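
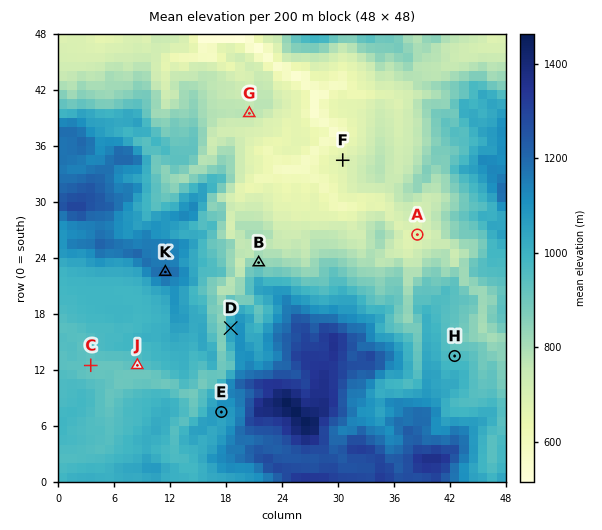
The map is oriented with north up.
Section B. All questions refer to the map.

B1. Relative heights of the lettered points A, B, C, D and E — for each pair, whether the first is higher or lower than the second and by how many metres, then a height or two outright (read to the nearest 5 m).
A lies lower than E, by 400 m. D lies higher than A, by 380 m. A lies lower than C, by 250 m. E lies higher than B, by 235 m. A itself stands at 670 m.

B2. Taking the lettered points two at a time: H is above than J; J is above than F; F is below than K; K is above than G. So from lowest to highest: F G J H K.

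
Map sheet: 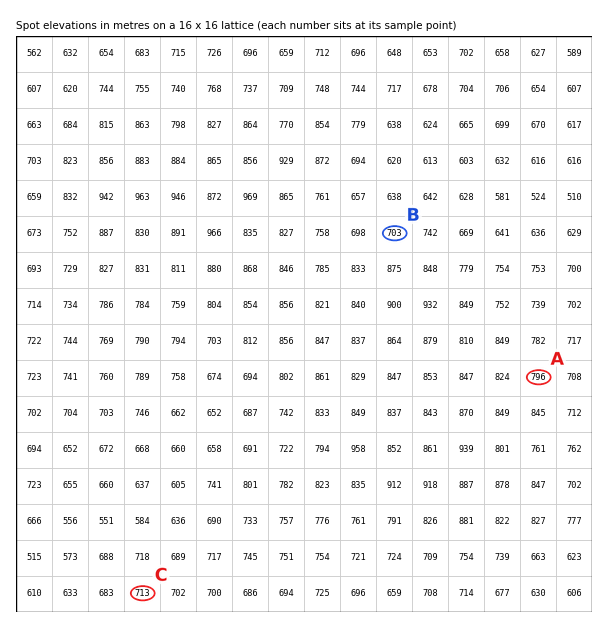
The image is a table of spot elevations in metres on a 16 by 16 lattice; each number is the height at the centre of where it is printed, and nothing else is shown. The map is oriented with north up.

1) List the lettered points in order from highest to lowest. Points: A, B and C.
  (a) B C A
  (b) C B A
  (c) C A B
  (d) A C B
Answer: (d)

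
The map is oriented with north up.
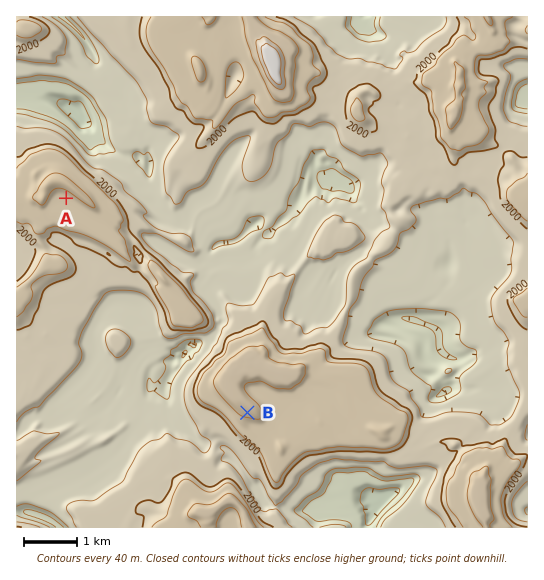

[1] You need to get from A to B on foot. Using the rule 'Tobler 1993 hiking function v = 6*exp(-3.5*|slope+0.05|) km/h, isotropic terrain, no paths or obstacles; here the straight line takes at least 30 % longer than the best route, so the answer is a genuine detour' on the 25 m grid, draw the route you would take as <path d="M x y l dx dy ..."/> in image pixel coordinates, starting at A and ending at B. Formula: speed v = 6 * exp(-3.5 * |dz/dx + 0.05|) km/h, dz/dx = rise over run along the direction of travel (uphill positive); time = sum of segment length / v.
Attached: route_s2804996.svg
<path d="M66 198l3 1 9 10 37 18 18 18 4 2 21 11 17 17 11 6 5 10 4 4 3 2 15 14 2 6 3 2 4 8 0 8 4 7 0 11 3 5-4 8 0 4 20 40 2 3"/>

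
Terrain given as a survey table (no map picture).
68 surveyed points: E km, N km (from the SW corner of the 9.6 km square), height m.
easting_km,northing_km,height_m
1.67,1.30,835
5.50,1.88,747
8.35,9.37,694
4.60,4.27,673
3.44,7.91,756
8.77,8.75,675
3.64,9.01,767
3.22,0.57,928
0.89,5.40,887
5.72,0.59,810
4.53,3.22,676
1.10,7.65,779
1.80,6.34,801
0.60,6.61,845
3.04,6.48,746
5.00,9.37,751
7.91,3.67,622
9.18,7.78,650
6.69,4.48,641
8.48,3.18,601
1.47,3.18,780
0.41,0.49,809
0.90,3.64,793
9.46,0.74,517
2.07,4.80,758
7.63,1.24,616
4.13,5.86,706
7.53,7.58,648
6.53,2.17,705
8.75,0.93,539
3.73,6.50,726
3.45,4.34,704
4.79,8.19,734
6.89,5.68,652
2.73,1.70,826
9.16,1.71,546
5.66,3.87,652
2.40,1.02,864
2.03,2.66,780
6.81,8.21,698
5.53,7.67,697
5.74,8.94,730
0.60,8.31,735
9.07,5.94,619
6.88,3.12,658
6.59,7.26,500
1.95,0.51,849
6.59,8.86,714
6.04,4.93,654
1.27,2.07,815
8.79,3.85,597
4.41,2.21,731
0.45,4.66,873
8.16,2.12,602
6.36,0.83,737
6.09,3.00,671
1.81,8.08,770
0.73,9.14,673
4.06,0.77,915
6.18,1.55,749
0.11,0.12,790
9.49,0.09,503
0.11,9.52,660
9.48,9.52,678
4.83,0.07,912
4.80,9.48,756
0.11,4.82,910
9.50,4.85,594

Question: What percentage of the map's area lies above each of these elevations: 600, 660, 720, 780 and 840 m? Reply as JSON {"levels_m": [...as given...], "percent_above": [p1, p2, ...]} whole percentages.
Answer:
{"levels_m": [600, 660, 720, 780, 840], "percent_above": [91, 71, 48, 24, 8]}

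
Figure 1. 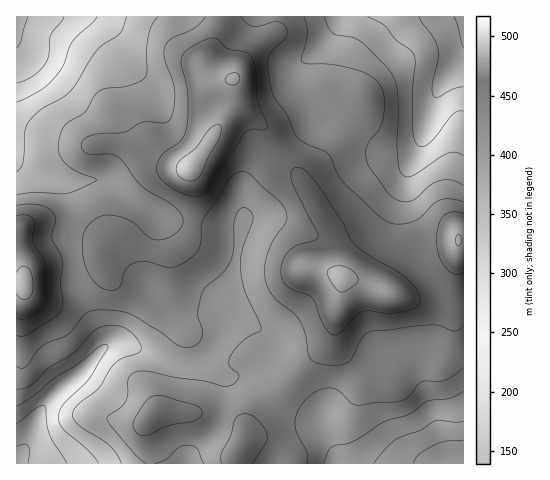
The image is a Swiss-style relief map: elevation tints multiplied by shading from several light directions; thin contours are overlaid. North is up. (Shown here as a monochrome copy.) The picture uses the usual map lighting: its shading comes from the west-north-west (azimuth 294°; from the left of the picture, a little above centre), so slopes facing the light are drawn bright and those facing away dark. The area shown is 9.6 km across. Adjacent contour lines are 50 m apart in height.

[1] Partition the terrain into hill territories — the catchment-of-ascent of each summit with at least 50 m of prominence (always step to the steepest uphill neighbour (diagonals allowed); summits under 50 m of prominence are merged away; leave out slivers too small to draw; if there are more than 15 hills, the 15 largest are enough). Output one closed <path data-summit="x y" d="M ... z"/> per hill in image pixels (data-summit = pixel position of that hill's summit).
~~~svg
<path data-summit="189 168" d="M463 16l-446 0-1 146 17 10 27 7 7 10 3 29-4 12 0 9 6 17 2 30 30 55 0 7 11-5 11 1 38 16 17 5 11 0 11-5 14-14 14-30-1-31 9-37 1-24 4-8-2-31 11-23 5-5 27-13 29-22 2-2-2-13 11 13 24 9 27 18 8 2 20 0 10-3 9-10 12-39 6-12 23-28z"/><path data-summit="342 277" d="M315 108l1 12-2 2-29 22-27 13-7 9-6 12-3 7 2 31-4 8-1 24-9 37 1 31-14 30-14 14-6 3 10 3 16 12 7 0 14-6 8 0 36 34 17 8 18 6 19 44 111 0-9-12-20-71 3-18 18-43 3-15-8-15-36-46-5-12 0-18 7-36 16-40-8 8-10 3-25-1-30-19-24-9z"/><path data-summit="238 453" d="M120 343l-5 0-12 5-28 31-15 10-12 13-11 16-11 28-10 14 1 4 325-1-18-43-36-14-31-32-13-2-14 6-7 0-21-14-21 1-10-3z"/><path data-summit="459 241" d="M463 58l-20 24-8 15-14 47-14 29-8 41 0 18 3 9 38 49 8 15-3 15-18 43-3 18 20 71 4 7 6 5 10-1z"/><path data-summit="24 284" d="M17 163l0 296 9-13 11-28 11-16 12-13 15-10 30-33-31-60-2-30-6-17 0-9 4-12-3-29-7-10-27-7z"/>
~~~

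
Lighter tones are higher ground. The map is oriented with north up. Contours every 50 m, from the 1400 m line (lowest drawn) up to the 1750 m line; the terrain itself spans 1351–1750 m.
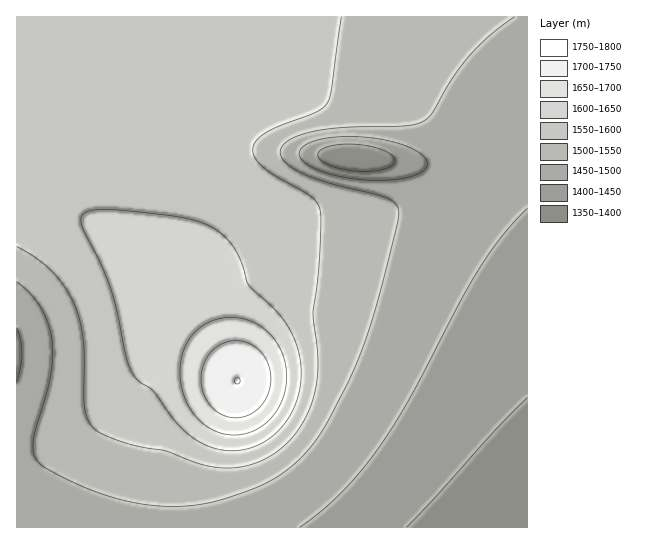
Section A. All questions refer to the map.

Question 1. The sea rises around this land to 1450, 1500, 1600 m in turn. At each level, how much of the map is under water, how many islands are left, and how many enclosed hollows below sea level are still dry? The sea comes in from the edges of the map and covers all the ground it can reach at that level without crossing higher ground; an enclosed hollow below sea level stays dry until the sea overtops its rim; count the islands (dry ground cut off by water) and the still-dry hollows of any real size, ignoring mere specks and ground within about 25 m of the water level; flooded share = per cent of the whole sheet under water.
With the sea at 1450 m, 13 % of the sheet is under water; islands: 0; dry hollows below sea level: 1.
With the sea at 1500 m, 37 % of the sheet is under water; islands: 0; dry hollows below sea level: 0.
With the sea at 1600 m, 87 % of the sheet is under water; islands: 1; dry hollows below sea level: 0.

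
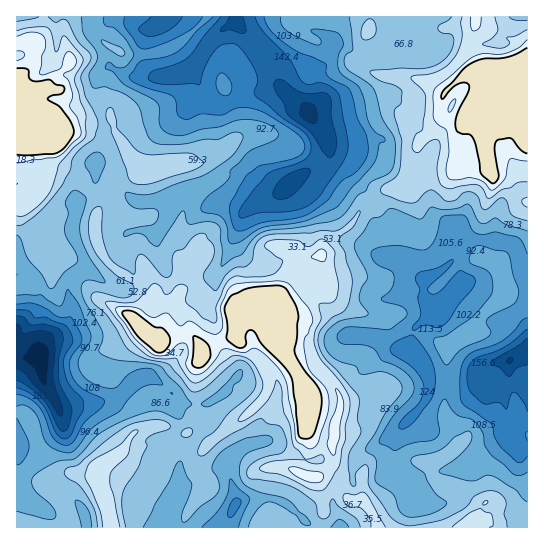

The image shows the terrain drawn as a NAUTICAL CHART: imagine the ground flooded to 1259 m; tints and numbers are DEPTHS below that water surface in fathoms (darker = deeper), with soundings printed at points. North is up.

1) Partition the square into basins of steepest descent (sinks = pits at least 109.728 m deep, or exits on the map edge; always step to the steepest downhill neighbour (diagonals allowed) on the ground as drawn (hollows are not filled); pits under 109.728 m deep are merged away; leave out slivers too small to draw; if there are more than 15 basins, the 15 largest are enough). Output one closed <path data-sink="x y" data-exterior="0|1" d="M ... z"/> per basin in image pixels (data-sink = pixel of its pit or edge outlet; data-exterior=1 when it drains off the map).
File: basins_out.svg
<path data-sink="309 113" data-exterior="0" d="M369 16l-304 0-2 17 8 28-25 26-12 5-12 0-6 3 0 39 7 6 11 4 21-3 4-4 0-6 6-4 13-6 21 2 12-4 4 12 17 30-11 3-6 6-6 23-13 22 0 26 9 18 16 14 26 12 5 5-1 6 8 3 9 7-1 10 9-10 5-15 8-4 12 2 6 8-2 8 5 3 23 1 6-4 15-2 7 0 6 4 14-14 15-24 9-9 14-4 6-13 21-14 17-22 12-4 10-12 22-4 10-9 3-4-3-29 23-23 0-17 5-14 21-16 11-2-13-23 11-23-1-4-48 6-31 10-9 0-18-9z"/><path data-sink="39 362" data-exterior="0" d="M111 119l-12 4-21-2-13 6-6 4 0 6-4 4-21 3-18-9 1 393 94 0-2-18-13-31 0-8 3-4 19-12 6-6 5-11 12-9 13-4 11 0 12 8 12-1 12 5 5 6 4 0 37-28 14-14 7-12 0-11-5-11 17-17-4-9 1-19-2-4 10-6 9 0 13-4 17-18-5-5 4-16-2-14-16 5-13 14-11 19-14 14-6-4-7 0-15 2-6 4-23-1-5-3 2-8-2-4-7-5-9-1-8 4-5 15-10 13 2-13-9-7-8-3 1-6-5-5-17-6-15-10-10-10-9-18 0-26 13-22 4-20 8-9 11-3-17-30z"/><path data-sink="510 361" data-exterior="0" d="M519 107l-4 5-24 1-14 4 4 9 0 9 4 10 2 15-5-1-16 4-11 6-34-1-4 10-10 9-20 2-12 14-12 4-10 15-7 7-17 11-6 9 0 20-4 13 5 8-1 3-16 15-13 4-9 0-10 6 2 4-1 19 16 24 5 3 10-7 7 2 14 14 12 20 0 14-4 10-1 17-3 5 0 24 11 9 15 0 5 2 0 21 8 11 8 18 94 0 2-5 8-3 8 5 8 0 11-4 11 7 7-1 0-400-8-12z"/><path data-sink="234 506" data-exterior="0" d="M281 349l-18 18 5 11 0 11-7 12-14 14-37 28-4 0-5-6-12-5-12 1-12-8-11 0-19 7-17 23-19 12-3 4 0 8 9 19 8 30 266-1-8-17-8-10-12 1-8-6-16-7-9-11-17-3 8-25 0-10-2-5 2-39-2-10z"/>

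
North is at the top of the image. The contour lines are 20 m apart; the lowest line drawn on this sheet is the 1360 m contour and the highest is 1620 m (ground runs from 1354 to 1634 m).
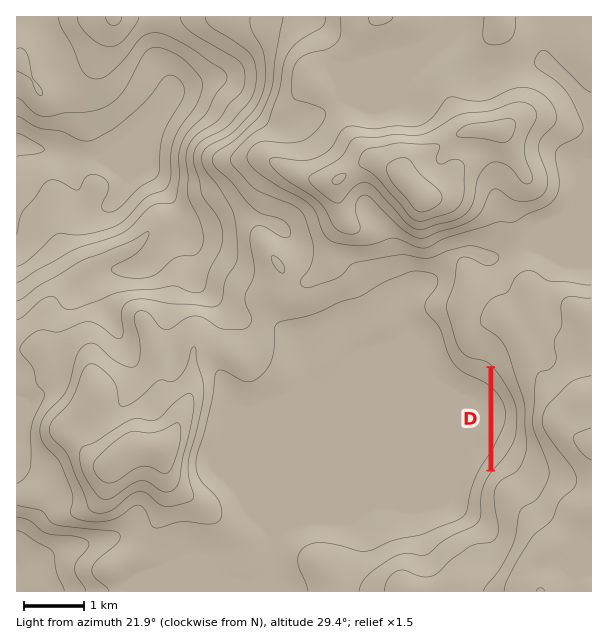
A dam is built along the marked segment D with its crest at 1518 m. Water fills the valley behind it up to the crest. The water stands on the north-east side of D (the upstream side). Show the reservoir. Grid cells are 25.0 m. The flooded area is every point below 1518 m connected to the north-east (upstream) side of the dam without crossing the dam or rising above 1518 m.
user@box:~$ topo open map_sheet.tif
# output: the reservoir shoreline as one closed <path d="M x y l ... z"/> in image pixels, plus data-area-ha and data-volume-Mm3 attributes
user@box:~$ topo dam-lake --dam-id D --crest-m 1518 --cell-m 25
<path d="M494 372l-1 0 0 95 1 1 4-4 0-2 6-6 0-1 6-8 0-1 4-8 0-4 2-2 0-25-2-2 0-3-2-1 0-2-1-1-5-11-2-3 0-1-4-3 0-2-6-6z" data-area-ha="42" data-volume-Mm3="5.52"/>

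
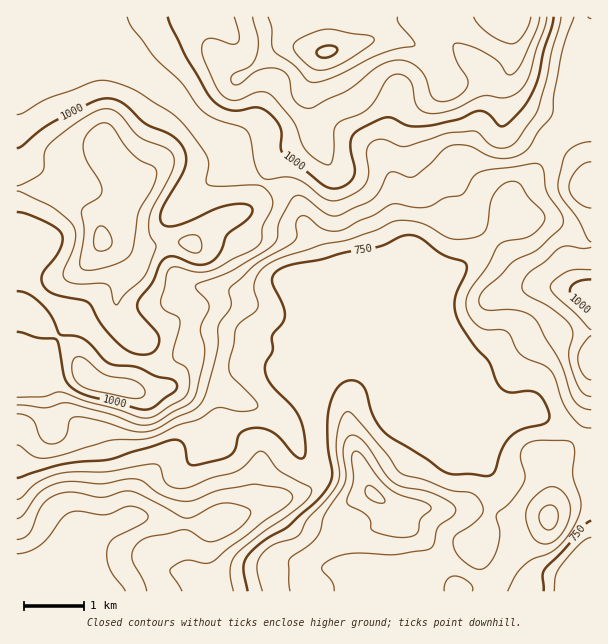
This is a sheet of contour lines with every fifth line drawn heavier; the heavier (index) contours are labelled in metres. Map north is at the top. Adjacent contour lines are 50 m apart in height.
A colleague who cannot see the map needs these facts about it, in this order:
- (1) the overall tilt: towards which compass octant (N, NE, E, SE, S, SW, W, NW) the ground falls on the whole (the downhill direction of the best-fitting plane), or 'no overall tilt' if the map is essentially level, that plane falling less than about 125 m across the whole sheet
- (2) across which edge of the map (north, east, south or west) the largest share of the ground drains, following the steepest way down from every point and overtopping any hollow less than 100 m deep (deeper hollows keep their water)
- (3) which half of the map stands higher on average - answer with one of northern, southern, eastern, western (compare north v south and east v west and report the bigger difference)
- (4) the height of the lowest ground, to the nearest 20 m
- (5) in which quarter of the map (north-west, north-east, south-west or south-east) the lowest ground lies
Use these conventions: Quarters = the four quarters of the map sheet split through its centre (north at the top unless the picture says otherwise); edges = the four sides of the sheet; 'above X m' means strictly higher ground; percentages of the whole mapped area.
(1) The general tilt is down to the south (the land rises towards the north).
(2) Drainage is mainly to the south: more ground falls towards that edge than towards any other.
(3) Taken as a whole, the northern half is higher than the southern.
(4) The lowest point is down at roughly 520 m.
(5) The lowest ground is in the south-west quarter.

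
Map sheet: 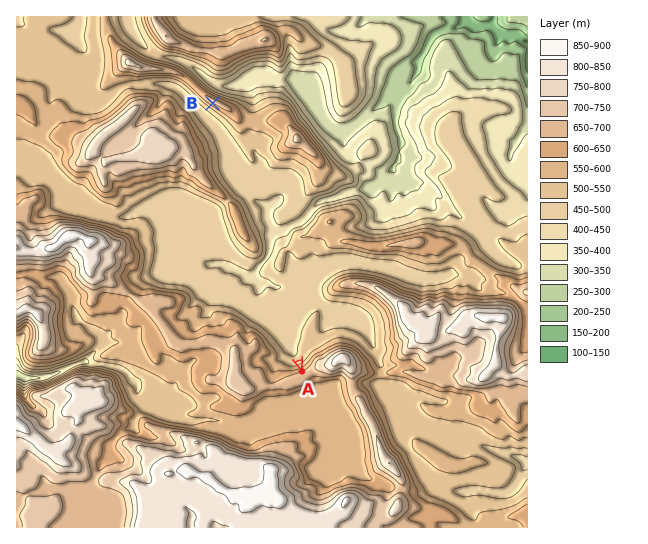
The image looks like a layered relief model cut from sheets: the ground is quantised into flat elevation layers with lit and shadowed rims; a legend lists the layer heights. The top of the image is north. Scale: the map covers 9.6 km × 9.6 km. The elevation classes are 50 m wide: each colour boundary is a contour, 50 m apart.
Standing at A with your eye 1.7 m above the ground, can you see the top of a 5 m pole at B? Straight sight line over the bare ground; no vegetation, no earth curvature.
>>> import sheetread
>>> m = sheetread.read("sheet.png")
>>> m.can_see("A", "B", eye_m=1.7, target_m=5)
True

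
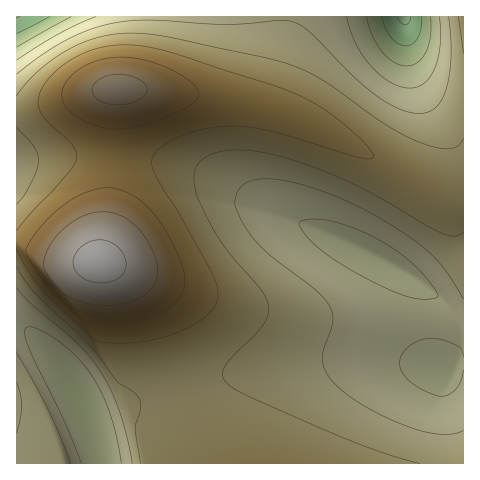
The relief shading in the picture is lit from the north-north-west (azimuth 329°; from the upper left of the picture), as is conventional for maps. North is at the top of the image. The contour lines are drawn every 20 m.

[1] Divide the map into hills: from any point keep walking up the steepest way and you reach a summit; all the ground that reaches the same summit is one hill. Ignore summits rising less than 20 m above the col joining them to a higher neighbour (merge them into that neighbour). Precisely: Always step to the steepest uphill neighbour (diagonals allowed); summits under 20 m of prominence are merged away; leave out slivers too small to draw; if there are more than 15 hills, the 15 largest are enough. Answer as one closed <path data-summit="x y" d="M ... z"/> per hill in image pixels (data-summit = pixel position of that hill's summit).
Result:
<path data-summit="99 263" d="M106 156l-51 0-39 6 0 160 13 8 39 49 23 46 11 39 362-1 0-99-8 0-10 8-12-9-6-22-2-54-5-4-52-31-100-41-26-19-30-16-49-14z"/><path data-summit="118 89" d="M404 16l-387 0-1 145 39-5 51 0 42 4 41 8 42 17 47 31 37 12 54 24 34 18 23 17 2 54 3 17 9 12 8 2 8-8 8-1 0-274-23-4-10-6-13-12-9-19z"/><path data-summit="62 463" d="M19 323l-3 0 0 140 85 1-1-10-9-29-15-34-24-34-23-27z"/>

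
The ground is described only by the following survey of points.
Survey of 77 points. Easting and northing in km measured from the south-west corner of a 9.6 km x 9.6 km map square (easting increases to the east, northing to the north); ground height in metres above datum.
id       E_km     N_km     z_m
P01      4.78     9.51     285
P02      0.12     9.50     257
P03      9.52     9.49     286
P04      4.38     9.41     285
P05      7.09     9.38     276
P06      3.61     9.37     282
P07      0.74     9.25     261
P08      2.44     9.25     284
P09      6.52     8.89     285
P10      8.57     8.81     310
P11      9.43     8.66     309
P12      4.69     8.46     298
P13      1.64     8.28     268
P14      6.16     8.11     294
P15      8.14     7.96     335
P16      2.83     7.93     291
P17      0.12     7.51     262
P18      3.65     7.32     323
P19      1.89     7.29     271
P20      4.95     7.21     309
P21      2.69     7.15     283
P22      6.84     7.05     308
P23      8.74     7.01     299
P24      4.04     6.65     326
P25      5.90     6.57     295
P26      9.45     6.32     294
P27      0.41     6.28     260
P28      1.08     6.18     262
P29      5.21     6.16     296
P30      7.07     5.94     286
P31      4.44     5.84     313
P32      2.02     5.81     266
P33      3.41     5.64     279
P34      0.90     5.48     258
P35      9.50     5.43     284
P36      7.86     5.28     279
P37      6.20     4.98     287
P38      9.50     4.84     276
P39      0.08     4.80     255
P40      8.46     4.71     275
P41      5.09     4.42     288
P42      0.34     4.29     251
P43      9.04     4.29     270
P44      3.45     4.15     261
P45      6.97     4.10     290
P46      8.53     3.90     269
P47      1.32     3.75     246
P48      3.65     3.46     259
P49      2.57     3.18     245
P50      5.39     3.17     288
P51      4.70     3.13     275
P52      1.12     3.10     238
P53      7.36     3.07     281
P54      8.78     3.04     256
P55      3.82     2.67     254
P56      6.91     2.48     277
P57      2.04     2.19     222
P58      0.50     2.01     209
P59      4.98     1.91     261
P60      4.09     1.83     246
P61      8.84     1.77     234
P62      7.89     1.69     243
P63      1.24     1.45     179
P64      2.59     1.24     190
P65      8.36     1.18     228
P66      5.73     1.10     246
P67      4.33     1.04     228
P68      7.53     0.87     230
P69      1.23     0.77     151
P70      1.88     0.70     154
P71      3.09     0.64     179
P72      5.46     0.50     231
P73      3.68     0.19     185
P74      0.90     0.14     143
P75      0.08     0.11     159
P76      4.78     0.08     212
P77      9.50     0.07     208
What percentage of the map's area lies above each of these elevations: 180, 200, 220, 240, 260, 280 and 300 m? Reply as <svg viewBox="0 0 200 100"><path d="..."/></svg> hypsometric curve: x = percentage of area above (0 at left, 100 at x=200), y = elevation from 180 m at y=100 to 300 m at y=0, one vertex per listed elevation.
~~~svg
<svg viewBox="0 0 200 100"><path d="M191 100l-4-17-9-16-19-17-32-17-47-16-54-17"/></svg>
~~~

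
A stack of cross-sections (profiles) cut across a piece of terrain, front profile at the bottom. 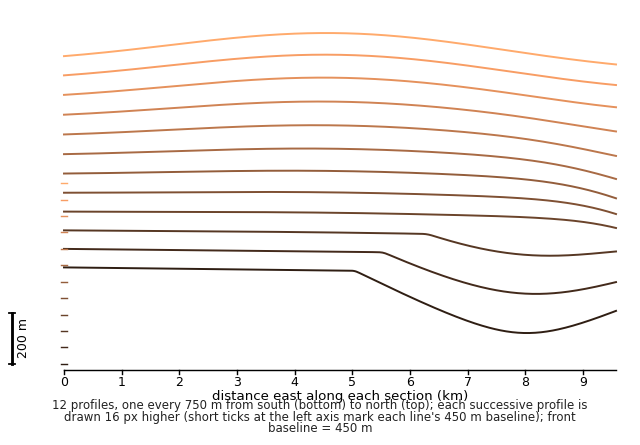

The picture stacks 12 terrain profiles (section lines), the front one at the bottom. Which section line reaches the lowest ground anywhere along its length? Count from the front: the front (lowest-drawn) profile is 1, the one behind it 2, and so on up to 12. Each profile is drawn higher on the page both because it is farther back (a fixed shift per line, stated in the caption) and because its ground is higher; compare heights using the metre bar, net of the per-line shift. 1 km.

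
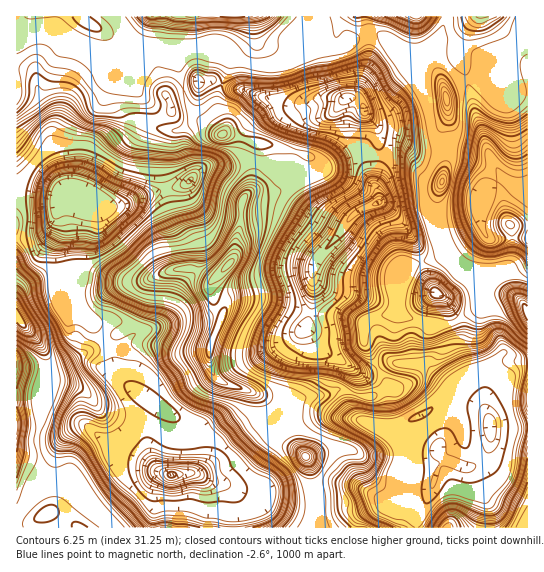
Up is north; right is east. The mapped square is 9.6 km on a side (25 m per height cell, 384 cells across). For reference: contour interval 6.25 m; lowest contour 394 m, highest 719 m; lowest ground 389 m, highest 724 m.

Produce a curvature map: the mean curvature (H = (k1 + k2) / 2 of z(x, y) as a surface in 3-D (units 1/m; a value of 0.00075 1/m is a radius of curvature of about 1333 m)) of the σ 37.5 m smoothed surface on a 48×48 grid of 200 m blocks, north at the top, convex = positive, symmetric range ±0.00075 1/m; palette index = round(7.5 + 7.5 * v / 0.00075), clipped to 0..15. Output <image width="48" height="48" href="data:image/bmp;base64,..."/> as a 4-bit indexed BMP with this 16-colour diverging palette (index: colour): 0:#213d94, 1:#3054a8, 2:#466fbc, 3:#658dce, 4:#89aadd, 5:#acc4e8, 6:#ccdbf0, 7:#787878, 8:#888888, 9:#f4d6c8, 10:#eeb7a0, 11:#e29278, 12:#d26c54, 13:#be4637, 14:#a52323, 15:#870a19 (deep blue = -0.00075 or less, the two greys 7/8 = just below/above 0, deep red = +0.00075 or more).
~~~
<image width="48" height="48" href="data:image/bmp;base64,Qk32BAAAAAAAAHYAAAAoAAAAMAAAADAAAAABAAQAAAAAAIAEAAATCwAAEwsAABAAAAAAAAAAlD0hAKhUMAC8b0YAzo1lAN2qiQDoxKwA8NvMAHh4eACIiIgAyNb0AKC37gB4kuIAVGzSADdGvgAjI6UAGQqHAImXeYd6yQZmY0IjNHuYiYaVMUMM+5l2uXeqh3espSVmZnd2YxmoiWhxRnc1/XQiq5d4d3nYZHmZmYiIdie4iX1UeIhkVDVUnLh3eIyjR4qKuHd3dxbImYUVeHhmdnd0W8iHiK0yeFUEU3d3dAamd3RnV3h2mIh1GMmIiegWiDMTFImGU1iLaJWpNniHhmeHJrmYrcJHiFe6mHdiWcb/hpr+dYiHd4d3RaumjIRniIqqmYY2zZf9d538Zoh1iYhoVbylNURniIiIh2JtyXZUet1yR4iGeIhIYmy6JTWHd4iHdka8mHd4h1AEZniIiIhIYWycM1qneId2QQi5d3eIZBACNEV4iIdYVayMhHynd3diSJl1Z3iIeHSevHNXiId4SLuKpZuVd3c4/ZeM6Xiauq7tm+pVeIiHR6yIyapGd3Qrt8/riKvLmuhnmr2VZ4d3VWqZyHNXd2JqaNZGirqaulEYqHiXRWd3U1mKtzR3dkb5a9RZZ0ERIhB6YkVqhURog0e8hJl3h3fonPRaQjZ3Zjv5NmZXqYhUEJ7qBXd4d4epevdKgld4hy3ojIi3RpyAOP/KCGaJdjJJV9w4szdFZivGeIert3tQavySJ3dmVDEoSJ51uCZ2hm/ZiZq7qpu6T/ZQZ3ZSJqmoKZu3jnSYmGq5iZeJaKiDb6YTd2h43bl0W6fHfrSVeGFHiagQBqh0/30Vd2a/uYdmjZeWfnWSRoRqqJoAW5h1t9tGd2W+mdyoaMtyjBdyWaWbt5tE24h2RnBpmHV82Hvux67kaQhjSbZryZqbqImpnWR5zctjbZVWdGz9XBWENZlIy7mJiL2//zh2WHOpKeuHZBnLe4GIQ0l0vZKZi7AAc2pFNGEbo4uZqVXpiNRJlDWnaCDZnVA2howyZ2Yzq1WLyYW6eMs3mDOdlgjYuxRs244zd3djB7VERoerV41zeFImdx+oyAZbpp0kd3dlEpmHMajNV3ujFXZAA1+IxhdoZp0yd3UzNHZmY7qPt4nMlFmWJ257xRZ4d4xgNDJqu5h0BH14l3iL76dwVa1t9xV3d3rDIke8l2VnMxeHd3d3jvOJk714zEZ2d3esyquVVVZ2IAKod3d5r9KJccmXjnZGmIZ4mpdZy7q6i7qHmZvv/TV4c6aojIIpuYZWdlR5iIionO6Jvf6lQliYdUi4e7BJiHdFdmZXmZmpl5yHuSACWImXdTqoiqF4l3lkZr2qdmdWmGeL4gZ3U3gDlEqmyWWruZmWZ6qXeJlImJnbVGd4plkmhCyF9lepmqeYd3iImZRKh6lTADVlVRMoWIxm9XmIiZV4d4mIiIVrQ2kAVVIDZnZFfblqtXiIiIZ4d4h3iIiLNEq77//VVCQzjJd5d3iIiHZ5iId4iHiJiamZmYnO78ckuoiHdoiIiId4iHd4iHiIiIiId4iImc6nuYiIdoiIiIiId3d4iIiZmZiYeId4h4mZmZqYiImYh4h3d3mXiaurrO7Kiah4h4mJvsjLh3eJiHd3eal4q1p2ZodomKqIiIit2DA/uHaJqA=="/>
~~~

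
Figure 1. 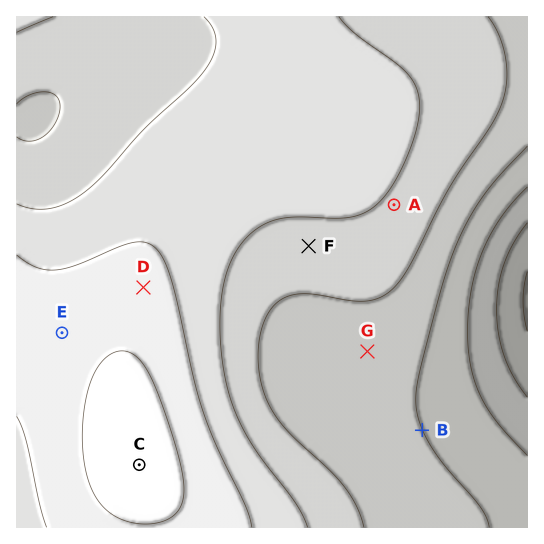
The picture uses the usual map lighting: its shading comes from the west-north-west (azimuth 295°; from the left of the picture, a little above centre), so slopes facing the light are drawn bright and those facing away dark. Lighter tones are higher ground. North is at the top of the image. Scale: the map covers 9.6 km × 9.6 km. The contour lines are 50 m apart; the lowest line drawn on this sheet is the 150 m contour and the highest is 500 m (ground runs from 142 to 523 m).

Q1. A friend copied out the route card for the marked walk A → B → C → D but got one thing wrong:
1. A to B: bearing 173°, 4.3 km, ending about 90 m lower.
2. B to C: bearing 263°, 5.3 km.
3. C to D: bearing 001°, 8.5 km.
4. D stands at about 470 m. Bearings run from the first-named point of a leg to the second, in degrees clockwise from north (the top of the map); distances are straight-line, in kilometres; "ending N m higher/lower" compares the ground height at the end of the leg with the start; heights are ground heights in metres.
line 3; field distance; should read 3.3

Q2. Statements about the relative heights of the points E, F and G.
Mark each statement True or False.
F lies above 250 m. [True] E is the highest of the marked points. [True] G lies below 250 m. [False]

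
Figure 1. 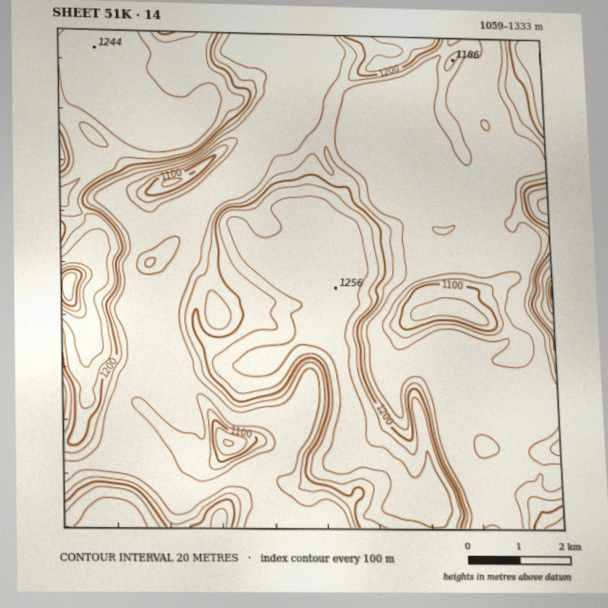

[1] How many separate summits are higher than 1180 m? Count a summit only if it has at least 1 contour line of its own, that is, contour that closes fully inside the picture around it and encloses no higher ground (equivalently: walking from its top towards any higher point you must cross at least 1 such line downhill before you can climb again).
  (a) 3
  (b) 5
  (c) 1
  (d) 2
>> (d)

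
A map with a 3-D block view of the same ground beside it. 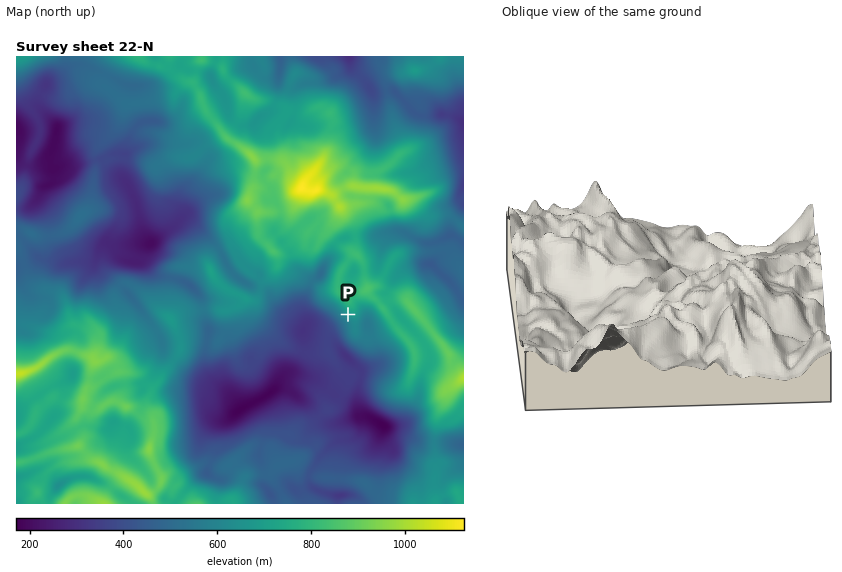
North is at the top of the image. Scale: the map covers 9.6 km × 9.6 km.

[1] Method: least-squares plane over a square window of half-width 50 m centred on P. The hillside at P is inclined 36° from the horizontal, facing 222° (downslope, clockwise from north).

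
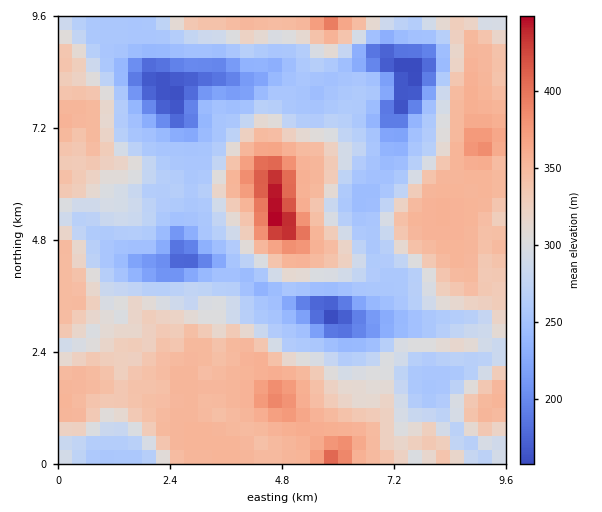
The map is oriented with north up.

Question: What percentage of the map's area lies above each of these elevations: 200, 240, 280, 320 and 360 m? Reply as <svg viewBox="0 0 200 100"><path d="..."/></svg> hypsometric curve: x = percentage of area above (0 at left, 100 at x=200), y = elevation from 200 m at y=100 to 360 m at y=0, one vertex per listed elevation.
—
<svg viewBox="0 0 200 100"><path d="M189 100l-12-25-60-25-33-25-72-25"/></svg>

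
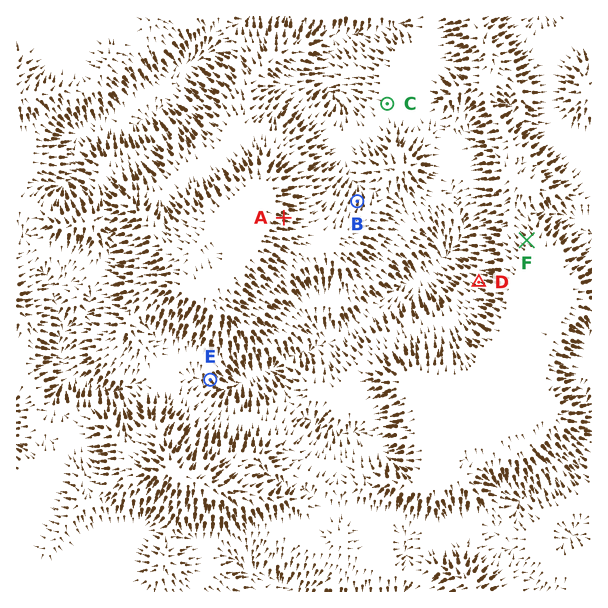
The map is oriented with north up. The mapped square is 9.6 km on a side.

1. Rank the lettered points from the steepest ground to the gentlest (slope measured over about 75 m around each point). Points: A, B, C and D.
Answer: A B D C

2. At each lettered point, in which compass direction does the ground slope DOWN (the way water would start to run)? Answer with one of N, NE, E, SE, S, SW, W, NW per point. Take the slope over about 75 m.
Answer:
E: SE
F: NW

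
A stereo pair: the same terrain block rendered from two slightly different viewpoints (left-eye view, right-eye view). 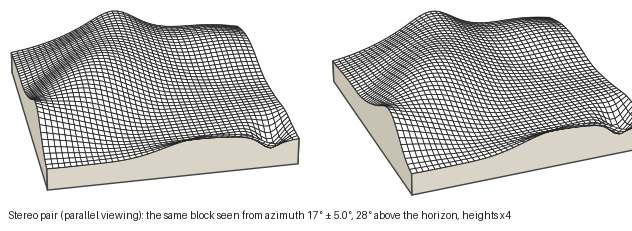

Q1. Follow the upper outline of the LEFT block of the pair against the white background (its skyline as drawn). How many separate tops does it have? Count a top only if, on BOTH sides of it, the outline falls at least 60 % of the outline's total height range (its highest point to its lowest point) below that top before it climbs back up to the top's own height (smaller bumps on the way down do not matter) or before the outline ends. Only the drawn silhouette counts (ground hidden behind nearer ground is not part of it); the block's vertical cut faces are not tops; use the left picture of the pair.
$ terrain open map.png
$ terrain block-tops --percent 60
0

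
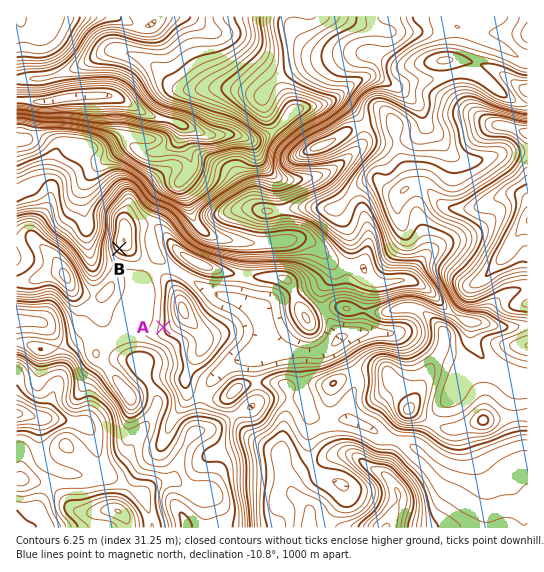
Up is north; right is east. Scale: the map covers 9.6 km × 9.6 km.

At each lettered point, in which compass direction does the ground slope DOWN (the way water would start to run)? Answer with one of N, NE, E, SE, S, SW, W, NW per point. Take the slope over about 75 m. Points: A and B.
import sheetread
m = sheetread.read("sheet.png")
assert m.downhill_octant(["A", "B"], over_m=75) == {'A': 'W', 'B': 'SW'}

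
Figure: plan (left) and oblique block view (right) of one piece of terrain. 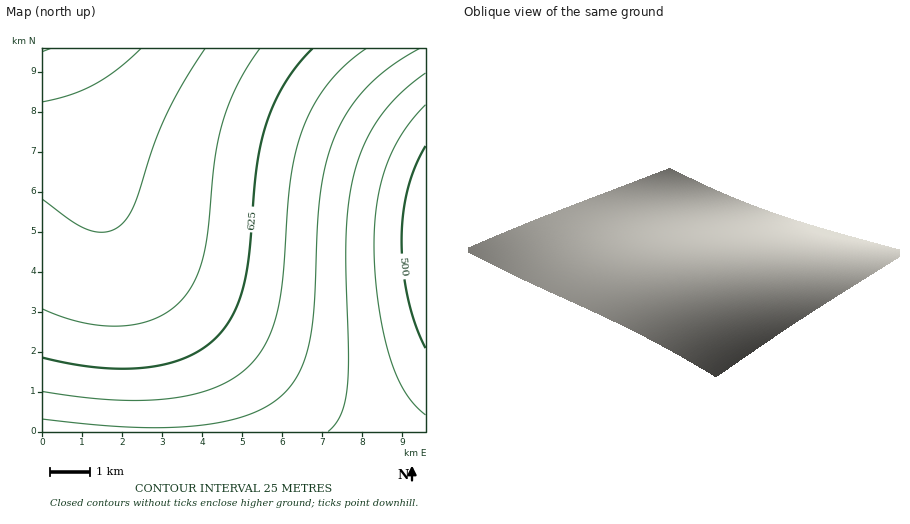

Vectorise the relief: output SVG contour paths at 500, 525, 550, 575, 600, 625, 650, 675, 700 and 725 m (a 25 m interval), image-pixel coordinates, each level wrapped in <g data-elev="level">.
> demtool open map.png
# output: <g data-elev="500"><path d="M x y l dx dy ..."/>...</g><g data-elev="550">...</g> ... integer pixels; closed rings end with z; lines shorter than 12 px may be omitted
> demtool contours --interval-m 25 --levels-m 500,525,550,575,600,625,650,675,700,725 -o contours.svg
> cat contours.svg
<g data-elev="500"><path d="M426 348l-10-23-8-27-5-28-1-30 1-26 5-24 7-24 11-20"/></g><g data-elev="525"><path d="M426 415l-12-11-9-12-9-16-6-20-7-24-5-30-4-56 3-44 9-36 16-32 11-16 13-13"/></g><g data-elev="550"><path d="M328 432l8-8 5-10 4-12 2-16 1-32-2-118 3-36 6-30 11-28 14-26 20-22 26-21"/></g><g data-elev="575"><path d="M42 419l88 8 36 1 32-2 28-5 23-7 19-9 16-11 9-12 7-12 6-14 4-16 4-36 6-106 5-32 9-26 14-28 18-24 24-21 29-18"/></g><g data-elev="600"><path d="M42 391l40 6 32 3 30 0 28-2 26-5 20-7 18-10 15-12 9-12 8-12 10-32 5-34 7-94 5-26 7-24 11-24 14-21 18-19 21-18"/></g><g data-elev="625"><path d="M42 358l30 6 28 4 26 1 24-2 22-5 18-7 17-9 13-13 8-11 7-12 10-30 5-30 7-82 4-24 5-20 9-22 10-20 13-18 14-16"/></g><g data-elev="650"><path d="M42 309l22 8 20 6 20 3 20 0 18-3 16-6 14-9 12-10 12-20 8-26 4-26 7-68 8-38 15-36 22-36"/></g><g data-elev="675"><path d="M42 199l30 23 18 8 8 2 8 0 8-3 8-5 6-8 7-12 18-58 14-32 16-32 22-34"/></g><g data-elev="700"><path d="M42 102l28-7 24-11 24-15 23-21"/></g>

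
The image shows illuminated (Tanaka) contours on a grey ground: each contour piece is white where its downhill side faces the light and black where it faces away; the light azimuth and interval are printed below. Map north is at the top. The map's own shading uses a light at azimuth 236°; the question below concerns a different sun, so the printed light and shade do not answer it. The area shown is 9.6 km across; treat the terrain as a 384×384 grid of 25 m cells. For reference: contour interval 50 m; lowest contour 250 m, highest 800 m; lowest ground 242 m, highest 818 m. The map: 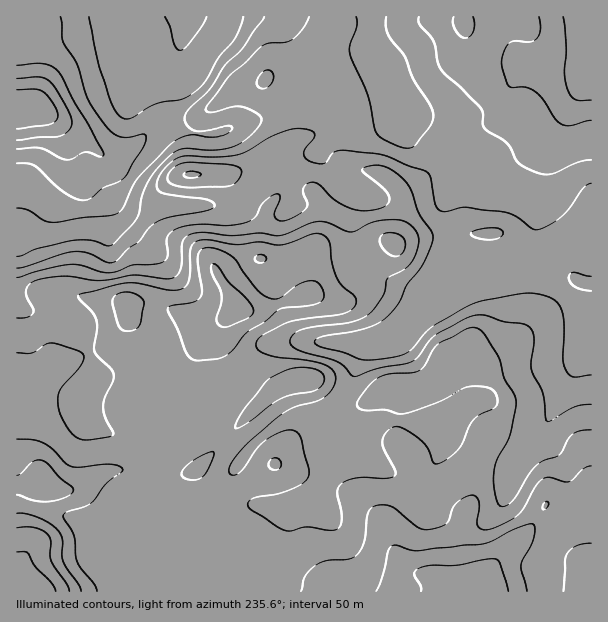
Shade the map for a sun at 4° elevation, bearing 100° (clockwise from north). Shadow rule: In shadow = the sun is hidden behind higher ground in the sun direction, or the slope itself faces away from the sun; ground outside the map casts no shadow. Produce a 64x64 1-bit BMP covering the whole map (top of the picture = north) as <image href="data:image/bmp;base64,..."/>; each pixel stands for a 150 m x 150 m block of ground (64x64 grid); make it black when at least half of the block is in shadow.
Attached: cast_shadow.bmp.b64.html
<image width="64" height="64" href="data:image/bmp;base64,Qk0+AgAAAAAAAD4AAAAoAAAAQAAAAEAAAAABAAEAAAAAAAACAAATCwAAEwsAAAIAAAAAAAAA////AAAAAAAAAAAAAOAAHgAAAAAB4AAeAAAAA8fgABwAAAABn+AAGAAAAAB/wBgcAAAAAH+APgAAAAAAf4D/AAAAAAB/AD+AAAAAAH8Dj8AAAAAAfgePwAAAAAA8B4/gwAAAAAAAD+LAAAAAAAAH5sAA4PAAAAfuwAHw8AAAA/4AAfj4AAAA/gAAfDgAAAD+AAAeAAAAAHwAAAcAAAAAPAAAA4AAAAAcAHADwAgAAAwAcAPgDgAAAABwAfAPAAAAABAA/g+AAAAAAAB/D/4AAAAAYAwH/gAAAADgAB/+AAAAwOAAP//AAAHg8AAf/8AAA/HwAAP/4ABv8OAAAP/gAP/wHwAAH/AAz/B/AAAD8ADP8f4CAAAAAP///AAAAAAA///8AAAAADj///wAAAAAMP//+EABgAAg///45wOAACD///n/j4AAMP//+/+PgAB4/////8+AAHz////hg8AAfgD+ADADwAB+AP8AOAPAAD4A/8AYA4AABgD/4AAIAAAAE//gADgAAAAT/+/AcAAAAAA///AAAAAAAAH/+AAAAAAADf/8AAGABgAO8/wAA4ACAA/4AAAAAAAAH/wAAAAAAAAf/wAAAAAAAB//wAA2AADAP//gAH4AAAA//+AA/wAAAD//8AD/AAAAH//wAf+AAAAf//AB/4AAAA//8wH/gAAAA///gf+AAA=="/>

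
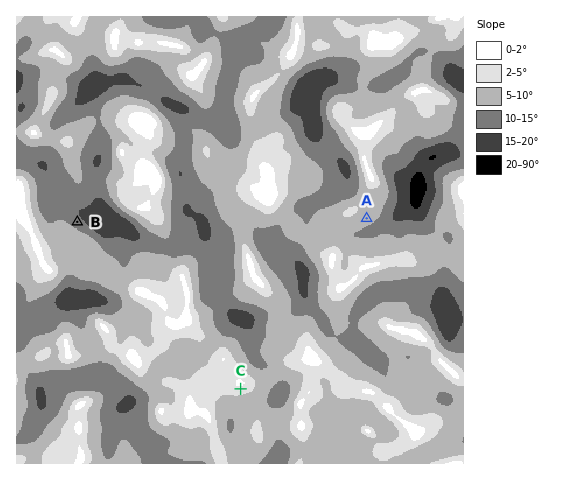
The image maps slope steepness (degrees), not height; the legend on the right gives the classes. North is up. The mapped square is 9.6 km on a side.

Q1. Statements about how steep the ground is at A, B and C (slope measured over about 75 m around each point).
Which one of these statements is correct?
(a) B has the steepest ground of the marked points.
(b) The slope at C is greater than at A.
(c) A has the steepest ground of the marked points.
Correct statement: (a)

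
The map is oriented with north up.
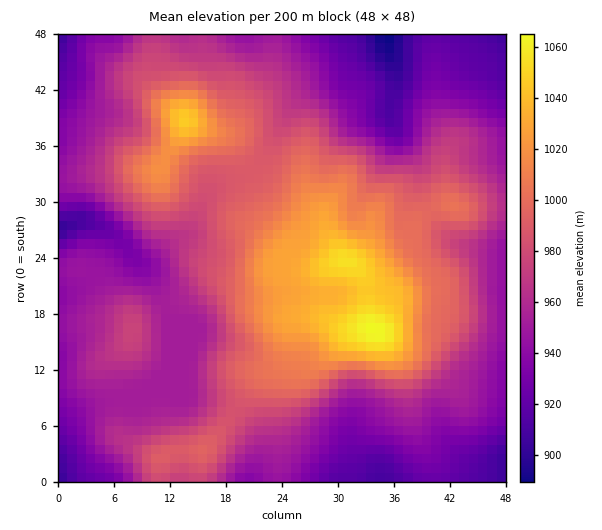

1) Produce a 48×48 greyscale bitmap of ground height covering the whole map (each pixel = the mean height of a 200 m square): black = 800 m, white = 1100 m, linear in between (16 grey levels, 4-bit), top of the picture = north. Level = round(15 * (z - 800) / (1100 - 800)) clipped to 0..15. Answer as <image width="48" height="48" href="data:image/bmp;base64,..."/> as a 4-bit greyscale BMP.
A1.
<image width="48" height="48" href="data:image/bmp;base64,Qk32BAAAAAAAAHYAAAAoAAAAMAAAADAAAAABAAQAAAAAAIAEAAATCwAAEwsAABAAAAAAAAAAAAAAABEREQAiIiIAMzMzAERERABVVVUAZmZmAHd3dwCIiIgAmZmZAKqqqgC7u7sAzMzMAN3d3QDu7u4A////AFZmZneJmZmZmHd3d3d2ZmZmVmZmZmZmZVZmd3iJmZmZmId3d3d3ZmZmZmZmZmZmZWZnd4iZqpmqmYh3iId3dmZmZmZ3dmZmZWZneIiZmaqqqZiIiIh3dmZmZmd3dmZmZWZ3iIiJmZmaqZiIiIh3d2Zmd3d3d3dmZmZ3iIiIiJmZmZmIiIiHd3d3d3d3d3d3Zmd3iIiIiIiJmZmZmYiId3d3d3iHd3d3dnd3iIiIiIiImZmZmZmIh3d3d4iHd3d3d3d3iIiIiIiIiZmZmZmZiHd3iIiIeIh3d3d3iIiIiIiIiZmqqqqpmIiIiIiIiIiHd3eIiIiIiIiImZqqqqqqqYiImZmYiIiHd3eIiIiIiIiImaqqqqqqqpmZqqqpmIiHd3eIiIiIiIiImaqqqqq7u6qru7uqmYiHd3eIiIiIiIiImZqqqru7u7vMzMu6qZiId3eIiJmYiIiIiZmqq7u7vMzN3cu6qZiId3eIiJmYiIiIiJmqu7u7zN3d3cy6qpmIh3eIiImYiIiIiZqru7vMzN3d3cy6qqmYh3eIiImYiIiIiZqru8zMzM3d3cy6qqmYh3d4iImIiIiIiaqru7zMzMzd3My6qqmYh3d3iIiIiIiImaqru7vMzMzMzMy6qqmYh3d3eIiHeIiJmaqru7vMzMzMzMy6qqmYh3d3d3d3d4iJmaq7u7vMzMzMzMu6qqmYh3d3d3d3d4iZmaq7u7zMzM3czLuqqqmIh3d3d3d3d4iZmaq7u7zMzd3cy7qqqpmIh3d3d3d3eIiZmZqru7vMzd3My7qqqZmIh2Z3d2d3iIiZmaqru7u8zMzLu6qqmZmIh1ZmZmd4iIiJmaqqu7u8zMu7uqqqmZmYiFVmZneImZmZmqqqq7u7zLu7uqqqqZmZiGZmZ3iJmZmZmqqqqru7u7u7uqqqqqqpmGZmd4mZqpmZmaqqqqu7u7qruqqqqqqpmHd3iJmaqqmZmZqqqqu7u7qqqqqqqqqZmHd4iJmqu6qZmZmqqqq7u7qqqqmZqqmZiHiIiZqru6qZmZmaqqqqqqqpmZmZmZmYiHiIiZqru6qpmZmZmqqqqqqpmZmZmZmIiHeIiZqru7qqqqqZmaqqqqqZiIiImZiIh3eIiZmqu7uqqqqpmaqqmZmYh3eImZiIh3d4iJmaq7u7uqqpmZqqmYiHd2d4iZiIh3d4iImZq8zLu6qqmZmZmId3ZmZ4iIiId3d3iIiZq8zMuqqqmZmZiHd2ZmZ3iIiHd3d3iIiaq8zLuqqpmZiYiHd2ZmZ3d3d3d2d3iIiau8y7qqqZmYiIh3d2ZmZ3d3d3ZmZ3iImaq7u6qpmZmYiId3dmZmZnd3d2ZmZ3iImZqqqqmZmZmIiHd2ZmZVZnd2ZmZmZ3eImZmZmZmZmZiIiHd2ZmZVZmdmZmZmZ3eImZmZmZmZmIiIh3d2ZmVVVmZmZmZmZ3eIiZmZmIiIiIiId3dmZlVVVmZmZmZmZ3d3iJmYiIiIiIiId3dmZlVVVmZmZmZlZnd3eIiIiIiHd3iHd3ZmZVVFVmZmZmZQ=="/>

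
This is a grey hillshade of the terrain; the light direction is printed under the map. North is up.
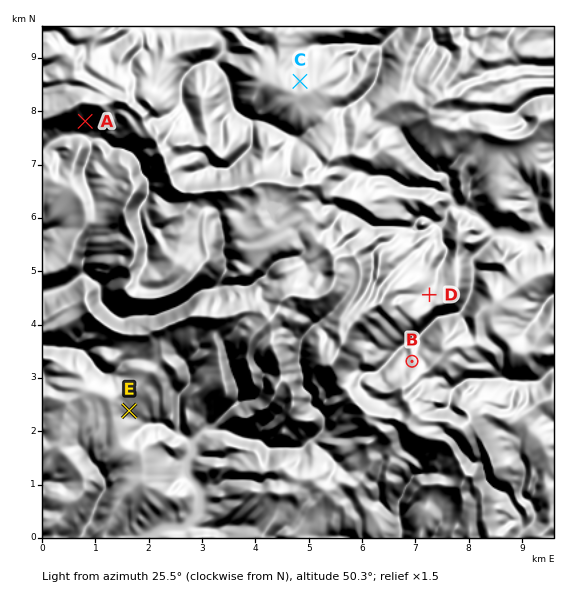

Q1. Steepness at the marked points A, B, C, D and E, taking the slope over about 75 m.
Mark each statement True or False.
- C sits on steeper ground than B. False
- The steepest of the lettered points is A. True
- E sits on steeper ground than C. True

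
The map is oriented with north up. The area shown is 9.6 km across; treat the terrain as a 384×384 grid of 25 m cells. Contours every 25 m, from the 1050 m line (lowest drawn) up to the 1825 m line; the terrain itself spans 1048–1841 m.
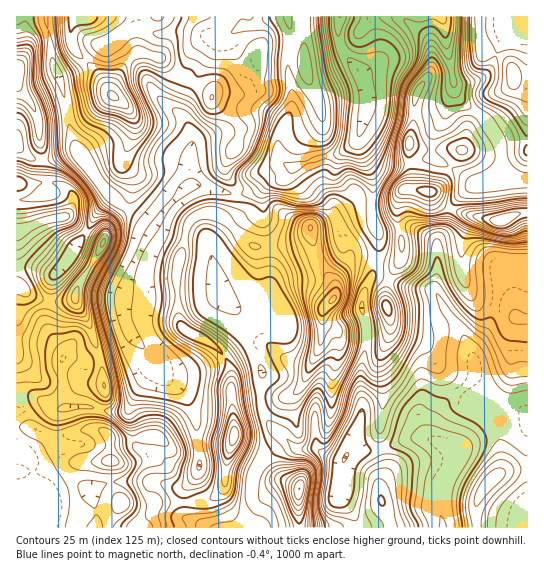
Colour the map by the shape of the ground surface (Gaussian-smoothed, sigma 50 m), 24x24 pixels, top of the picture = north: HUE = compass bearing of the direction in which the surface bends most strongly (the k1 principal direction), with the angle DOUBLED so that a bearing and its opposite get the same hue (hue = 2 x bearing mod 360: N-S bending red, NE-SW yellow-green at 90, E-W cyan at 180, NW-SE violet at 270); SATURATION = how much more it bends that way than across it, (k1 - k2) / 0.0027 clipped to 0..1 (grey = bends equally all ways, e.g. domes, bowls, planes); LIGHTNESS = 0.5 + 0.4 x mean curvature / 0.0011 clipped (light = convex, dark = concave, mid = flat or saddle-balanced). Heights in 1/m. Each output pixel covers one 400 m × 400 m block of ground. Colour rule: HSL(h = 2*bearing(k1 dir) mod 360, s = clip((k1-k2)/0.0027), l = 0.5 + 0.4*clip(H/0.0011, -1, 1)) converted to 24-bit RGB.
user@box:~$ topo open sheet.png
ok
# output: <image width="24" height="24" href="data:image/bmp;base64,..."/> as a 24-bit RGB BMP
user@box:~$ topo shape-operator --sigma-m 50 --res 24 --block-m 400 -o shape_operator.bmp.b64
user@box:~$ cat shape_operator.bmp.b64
<image width="24" height="24" href="data:image/bmp;base64,Qk32BgAAAAAAADYAAAAoAAAAGAAAABgAAAABABgAAAAAAMAGAAATCwAAEwsAAAAAAAAAAAAAgX9/c3eAm4p4b2uKxGxdPJ9lq6Rue0qBkUdFZIVCUZ5vgWeJcCpv5/+4EyeRmj66pFl0mMiAY3GnakaDPjRu5ueZV2ZwdHl9gIB9eXR9gpdxbWd7eLqPrHvIi2GpP2OtgG3V7Z+3IaepkUSSPz6h/f7NDBYnP0RgtaGAxcORfFuBVFl6N1aL5cC2mWdeVHRle3uLgW6DnnBsmU9ptMk5YKYzikNFiMldCxso+sGGJ5BGImyWf9rm+tbRHhCUN0d4jMCcuZCOlW+aXWN+P3d9cq1n3LHEWVq2e2hnb49zX6CEUVOm0Oedgi+Vl1RxyOO2CwJG5rGT6OWBGXZ7WJgompIAqwYWK15kb4g/h7VFpl2PimSSYGh5QGpQu79rjFh4eoync6rCl3nHgY7P0/PlWRLmxcvlunSKGBBUYGm3+fLSHRl7dzBPU+2H/4h7FlFbrVO0nbtzUnBsemBifmdlXn9uiKprfHF0eq9gY1A9UWkxe2gVtr8AGWBgoqxzsUV9WTJ7P6lB+vuYOA1SsZh6lbwa/809NoGzJEZyyLN3UFxud26IgIadgaCjjY98f3N1oGJRZrSfclubcGm73fjTGyJPdWtGclVQTEh0gsqQ7uefGR9sq3K68HSNEfwwqWw1ISV6qr1rUGh/d4ppYJNxhIZ0jVFkj4pbhbeTWXWOXW+VgapM1fRySy1ufW16e2hqXEVDXM415qJqRSpfU4+F74iVLren36RmFiPGtcGHQWF7d6GUdpGVZ117pV6HjYimqax0fVhySWdgw+2QQRu8a0d2flFtiTQ9cd29svXcji5/YWqjW5OcnDKo5pB/3+axBBFn68mtQIGYZ5uZd2yAakNojKpwjIh3qaRxckVrhk5Mx/++Kw5EdWeBWT6c1fbkXtq8dyw4fFxnfYdwalVwYChn4/eEgdx2FQIx9/nQUWykVWaEgj12qrNXZKaZioyZt5RzMVvb883imeNxGRA2dHWARlJv4OuGVjddfnJ1gHx8gH51ZjhuTcHH9tjVK9UkAg1N6/bVc1CWVDp4jDN1ltOYWniOg419rNSSFTM/6V+K/6mRCyoxaXN/T0eB6eupQERvfXt/g2NxjIdkREZ8bq5ee8Ze85W3Bj5V+4wjemMoFCNHlceIeLh8YmN/gYJ6uZ9MYIVPBy0m/83MIZqFK2BtRFyD8d/HPUyBfWJ8klhkgaJ0T1iCjax8attorTZcOkqh0WDF4eLIERx2wM59j4dZZllEdHA4tImUpnlgF0siAOnU/8zRDidaTXN62LNahjpecEhpjcuwdG+2akWo1tCdOMhUW61xWEyIsSE83MeAHQwnp440gxsRlWMnLbktlXHI0qnx8dX2AGpb/3VsiySQS3hyQ6m47JLrlM/fapasSUWBV8fI2PPx7zjdmqptTSNk67xPpRw4w122IZj/zNz/ztH94Mr/V4kvS1wu4vWYWC/cLAgVu5thV4NsOXlYY5E+i1MngLo6L6+1h8pKSTEdyqxXw1+lFi6s9rHoj4re2O/zFJyBSF4nT2Qmg5Uropzgf7zmm+yEMwAnwm6DjsOednmyYGCMaUSB1Jp3PboWVGsxQGU4U5BpXrBbgNGaXiGILY9H6udZr3Y9yB1UT29HZX9fhWZBeBIQlv8rKw0cYTZsl7mAya1pR2BKYnN3SEp7vZKL7MnSKpSHckJ9n59AbKYUGmQhQjBejzau8feNRD2WyozMmLjJR02PyXKzQy+g2/GuNhBbjoRUbXFB39V9UYOyWHqZYDdfZapFxKyDymmLK0tvnGeX6OjLKVd4Ml5iLUZz++7QOmZ2oY5kt35zcTlvsqpNQOpzmNl7JwlSy3iggcLD0vnfWS6cbylRpFCsfcqNcZtg0V5PHEtYdY1l1uKuPjqGSFh1FSJA/vC3V4J3SIuPohs3d1xEgLhulPSRZjF5OBZdl8C03O/ctptDRg87dqO0YL3Fyaama2OcwZebPSm+aLdtmM+SdEimWUt8Fjtq+d7StMFuGBlIWUrEzpjXfb+j7uXCEwkqklgnWed/u3JlxRBpTrvBS8Wka5+dnXZnilmEyciHKx5rutOcYbJeYChhc3tXOXp2KH43++DQKAJb3LZtKqFyh9K07rexEgAz3vfNYHU4QmI8xIO9eKDBsV15Y3JYdHZpbW6N0cKrKTCDyNWSTZytjBeTb555UlRlNXJd3vOCHwhH5+vCUaCojXZYyMQ8FgQ47takkXC+VauvRJRLqXJSn6xjW16DeJJvWohZjLxLaTF91dyMN0mHLxucuXSbZmCscM66tZRBGxJA8PCyb2x7eX12"/>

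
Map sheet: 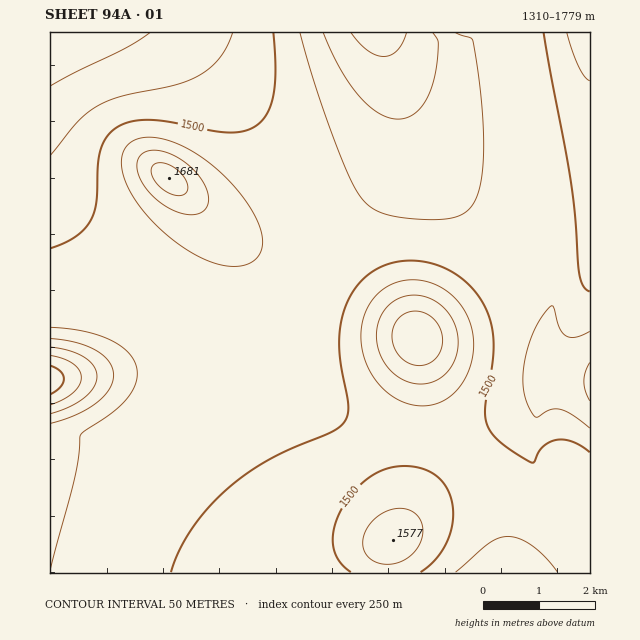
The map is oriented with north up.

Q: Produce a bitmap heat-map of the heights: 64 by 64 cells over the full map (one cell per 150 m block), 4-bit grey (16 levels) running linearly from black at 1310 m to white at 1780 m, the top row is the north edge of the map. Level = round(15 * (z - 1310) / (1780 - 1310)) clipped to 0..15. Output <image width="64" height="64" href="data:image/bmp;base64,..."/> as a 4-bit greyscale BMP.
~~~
<image width="64" height="64" href="data:image/bmp;base64,Qk12CAAAAAAAAHYAAAAoAAAAQAAAAEAAAAABAAQAAAAAAAAIAAATCwAAEwsAABAAAAAAAAAAAAAAABEREQAiIiIAMzMzAERERABVVVUAZmZmAHd3dwCIiIgAmZmZAKqqqgC7u7sAzMzMAN3d3QDu7u4A////AId3d3d3ZmZmZmZlVVVVVVVVZnd3d3ZmVURERERERFVViHd3d3dmZmZmZmVVVVVVVVZnd4iId3ZlVURERERFVVWId3d3d3ZmZmZmZVVVVVVVZmd4iIiId2ZVVERERFVVVYh3d3d3dmZmZmZmVVVVVVVmZ3iIiIh3ZlVVRERFVVVViId3d3d3ZmZmZmZVVVVVVWZneIiIiHdmZVVVRVVVVVWIh3d3d3d2ZmZmZmVVVVVVZmd4iIiIh3ZlVVVVVVVVVYiHd3d3d3ZmZmZmZlVVVVVmZ3eIiIh3dmVVVVVVVVVViIh3d3d3d2ZmZmZmZVVVVWZmd3iIh3d2ZlVVVVVVVVaIiHd3d3d3dmZmZmZmZVVVZmZnd3d3d2ZmVVVVVVVWZoiId3d3d3d2ZmZmZmZmZVZmZmZ3d3d2ZmZVVVVVVmZmiIiHd3d3d3dmZmZmZmZmZmZmZmZ3d2ZmZlVVVVZmVVaIiId3d3d3d3ZmZmZmZmZmZmZmZmZmZmZmZVVWZmVVVYiIh3d3d3d3d2ZmZmZmZmZmZmZmZmZmZmZmZmZmZVVViIiId3d3d3d3dmZmZmZmZmZmZmZmZmZmZmZmZmZlVVaIiIh3d3d3d3d3dmZmZmZmZmZmZmZmZmZmZmZmZmZWZoiIiHd3d3d3d3d3ZmZmZmZmZmZmZmZmZmZmZmZ3ZmZniIiId3d3d3d3d3d3ZmZmZmZmZmZmZVVWZmZmZ3d2Z3eZiIiHd3d3d3d3d3d3ZmZmZmZmZlVVVVVmZmZ3d3d3eKqZiIh3d3d3d3d3d3d3ZmZmZmZlVVVVVVZmZ3d4h3eIy7qZiId3d3d3d3d3d3d3ZmZmZlVVVVVVVWZnd4iIiIncy6qYiHd3d3d3d3d3d3d3ZmZmVVREREVVZmd3iIiIme7cuqmId3d3d3d3d3d3d3dmZmVVREM0RFVmZ3eIiIiZ/t3LqZiHd3d3d3d3d3d3d3ZmZVRDMzM0RVZnd4iYiZn+3cupmId3d3d3d3d3d3d3dmZVRDMiIjNFVmd3iJiJme3cu6mIh3d3d3d3d3d3d3d2ZlVDIhESI0RWZ3eImIiZ3Mu6mYh3d3d3d3d3d3d3d3ZmVDMhEREiNFVnd4iIiIm7qqmYh3d3d3d3d3d3d3d3dmVUMiEAARI0VWd3iIiIiKmZmIh3d3d3d3d3d3d3d3d2ZVQyEQABEjRVZ3eIiIiIiIiHd3d3d3d3d3d3d3d3d3ZlVDIRAAESNFZnd3iIiHh3d3d3d3d3d3d3d3d3d3d3dmZUMiEQESM0Vmd3eIiHd3d3d3d3d3d3d3d3d3d3d3d3ZlQzIRESI0VWZ3d4iHd3d3d3d3d3d3d3d3d3d3d3d3dmVUMyIiI0RWZnd3eId3d3d3d3d3d3d3d3d3d3d3d3d2ZlRDMzM0RVZnd3d3h3Znd3d3d3d3d3d3d3d3d3d3d3dmVURDNERVZnd3d3d3dmd3d3d3d3d3d3d4iIiId3d3d3ZlVUREVVZmd3d3d3d2Zmd3d3d3d3d3eIiIiIiHd3d3dmZlVVVWZnd3d3d3d3ZmZmZ3d3d3d3eIiIiIiId3d3d3dmZmZmZnd3d3d3d3dmZmZmd3d3d3eIiIiIiIh3d3d3d3dmZmd3d3d3d3d3d2ZmZmZnd3d3eIiIiIiIiHd3d3d3d3d3d3d3d3d3d3d3ZmZmZmd3d3eIiIiIiIiId3d3d3d3d3d3d3d3d3d3d3dmZmZmZnd3eIiIiIiIiId3d3d3d3d3d3d3d3d3d3d3dmZmZmZmd3eIiZmZiIiId3d3d3d3iIiIiIiIiHd3d3d2ZmZmZmZ3eImZmZmIiId3d3d3d4iIiIiIiIiIh3d3d3ZmVWZmZ3eImaqqmZiIh3d3d3d4iIiIiIiIiIiHd3d3dmZVVmZnd4mau6qZiIh3d3d3d3iIiIiIiIiIiId3d3d2ZVVWZmd4iau7upmIh3d3d3d3eIiIiIiIiIiIh3d3d3ZlVVVmZ3iavMuqmIh3d3d3d3eIiIiIiIiIiIiHd3d3dmVVVWZniJq8u6mIh3d3d3d3d4iIiIiIiIiIiId3d3d2ZVVVZmeImruqmId3d3d3d3d3iIiIiIiIiIiIh3d3d3ZlVVVmZ4iaqpmId3d3d3d3d3iIiIiZmYiIiIiHd3d3ZlVFVVZneImZiHd3dmZmd3d3eIiIiZmZmIiIiId3d3dmVURVVmZ3iIh3d2ZmZmZnd3d4iIiZmZmZiIiIh3d3d2ZVREVVZmd3d3ZmZmZmZmZ3d3iIiZmZmZmYiIh3d3d3ZlVERFVWZmZmZmZmZmZmZnd3iIiZmZmZmZiIiHd3d3dlVURERVVVZmZlVVVmZmZmd3eIiZmZmZmZmIiId3d3d2VVNEREVVVVVVVVVVVmZmZ3d4iJmZqqqZmZiIh3d3d2ZVUzRERERVVVVVVVVVZmZnd4iJmZqqqqmZmIiHd3d3ZlVTMzRERERERVVVVVVWZmd3iImZqqqqqZmYiId3d3dmVVMzMzRERERERFVVVVZmZ3eImZqqqqqqmZiId3d3d2VVQjMzMzNERERERFVVVWZnd4iZqqqqqqqZmIh3d3d2ZVVCIjMzMzNERERERVVVZmd4iZqqq7u6qpmYiHd3d3ZlVEIiIjMzMzNEREREVVVmZ3iJmqq7u7qqmZiId3d3ZmVUQiIiIjMzMzNERERVVWZneImqq7u7u6qZmIh3d3ZmZVRCIiIiIzMzMzREREVVZneImaq7u7u7qpmIh3d3dmZVRE"/>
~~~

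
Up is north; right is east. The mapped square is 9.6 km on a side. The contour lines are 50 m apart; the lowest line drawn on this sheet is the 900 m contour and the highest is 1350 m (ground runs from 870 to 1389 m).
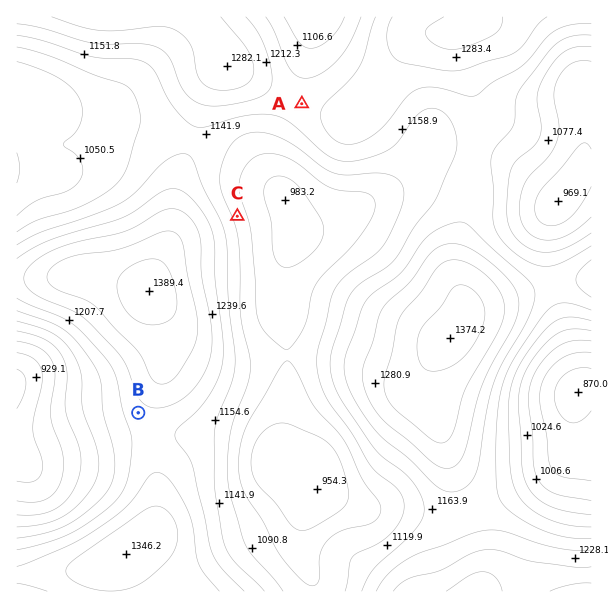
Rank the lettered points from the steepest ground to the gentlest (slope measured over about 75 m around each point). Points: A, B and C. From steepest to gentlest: C B A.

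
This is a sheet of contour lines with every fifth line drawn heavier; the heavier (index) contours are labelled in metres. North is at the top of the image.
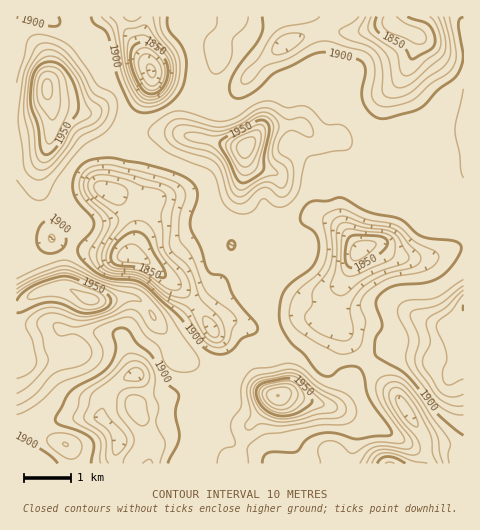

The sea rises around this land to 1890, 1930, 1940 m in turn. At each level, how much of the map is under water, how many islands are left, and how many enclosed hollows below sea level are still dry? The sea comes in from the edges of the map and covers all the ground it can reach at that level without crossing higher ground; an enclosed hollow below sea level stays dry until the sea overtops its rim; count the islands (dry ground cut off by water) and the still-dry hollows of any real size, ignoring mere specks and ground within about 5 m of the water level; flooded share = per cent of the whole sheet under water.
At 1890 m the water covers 13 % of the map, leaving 0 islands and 2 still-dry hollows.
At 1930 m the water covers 89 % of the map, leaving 3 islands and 0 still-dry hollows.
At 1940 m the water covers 92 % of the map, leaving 3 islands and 0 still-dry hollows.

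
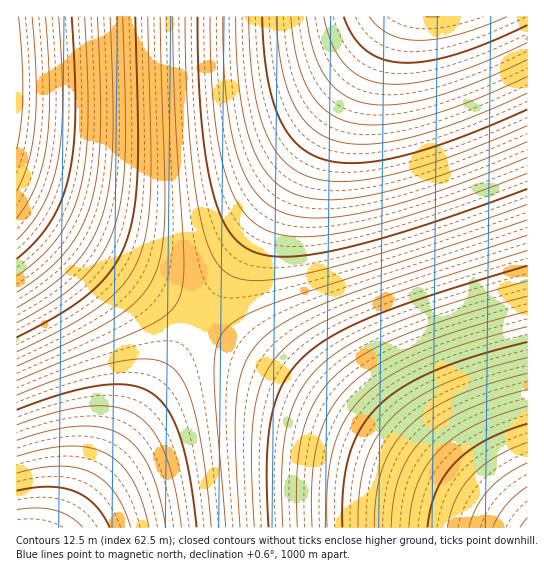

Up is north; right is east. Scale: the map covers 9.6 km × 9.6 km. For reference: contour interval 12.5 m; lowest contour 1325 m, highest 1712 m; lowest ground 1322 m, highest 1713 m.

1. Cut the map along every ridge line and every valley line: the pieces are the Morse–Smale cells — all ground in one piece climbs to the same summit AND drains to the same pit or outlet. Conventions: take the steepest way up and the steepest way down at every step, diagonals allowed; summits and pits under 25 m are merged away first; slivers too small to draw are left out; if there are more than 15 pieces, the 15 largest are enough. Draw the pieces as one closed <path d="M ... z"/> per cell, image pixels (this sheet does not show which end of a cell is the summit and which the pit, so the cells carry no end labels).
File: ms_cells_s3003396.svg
<path d="M527 16l-133 0-195 303 324 209 5-1z"/><path d="M393 16l-376 0-1 185 183 118 194-301z"/><path d="M201 320l-3 0-6 9-127 199 458-1z"/><path d="M17 201l-1 326 47 1 136-209z"/>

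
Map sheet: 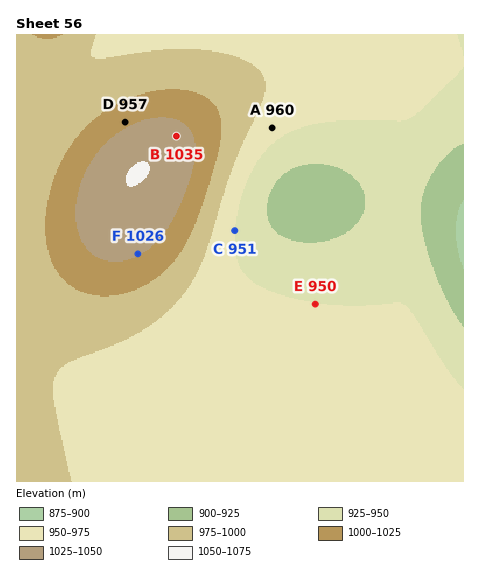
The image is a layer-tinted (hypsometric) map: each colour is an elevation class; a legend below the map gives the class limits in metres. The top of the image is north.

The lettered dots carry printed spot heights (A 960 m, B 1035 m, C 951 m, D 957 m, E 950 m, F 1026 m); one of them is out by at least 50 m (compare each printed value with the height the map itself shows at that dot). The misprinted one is D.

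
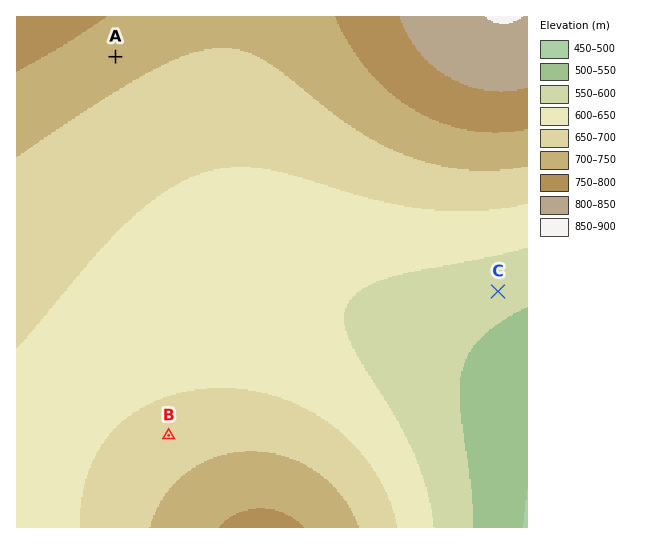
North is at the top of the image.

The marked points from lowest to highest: C B A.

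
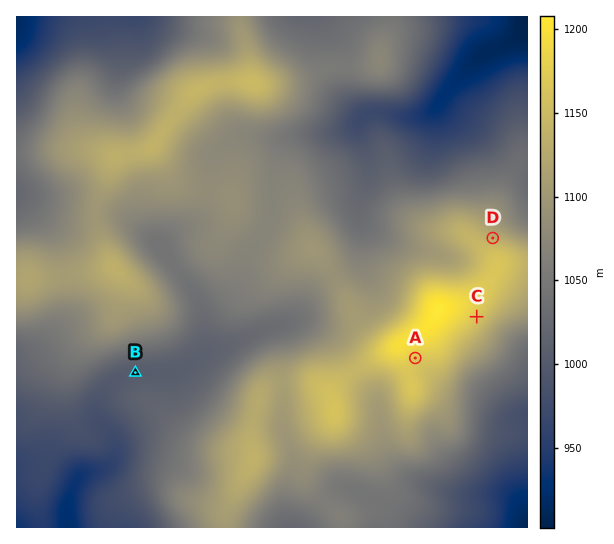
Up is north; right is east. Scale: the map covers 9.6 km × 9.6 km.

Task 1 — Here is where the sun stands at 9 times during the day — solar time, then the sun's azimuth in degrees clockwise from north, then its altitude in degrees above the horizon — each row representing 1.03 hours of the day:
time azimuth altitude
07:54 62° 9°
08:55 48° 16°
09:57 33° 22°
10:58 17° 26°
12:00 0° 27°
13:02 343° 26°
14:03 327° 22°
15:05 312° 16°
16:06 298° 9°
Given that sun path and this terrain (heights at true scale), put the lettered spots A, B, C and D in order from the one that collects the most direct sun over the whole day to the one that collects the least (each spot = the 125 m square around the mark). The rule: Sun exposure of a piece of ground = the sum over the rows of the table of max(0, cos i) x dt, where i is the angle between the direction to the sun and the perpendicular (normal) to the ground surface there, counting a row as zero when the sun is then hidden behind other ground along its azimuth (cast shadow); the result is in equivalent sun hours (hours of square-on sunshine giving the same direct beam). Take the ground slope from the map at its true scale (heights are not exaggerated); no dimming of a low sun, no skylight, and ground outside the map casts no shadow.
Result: D > B > C ≈ A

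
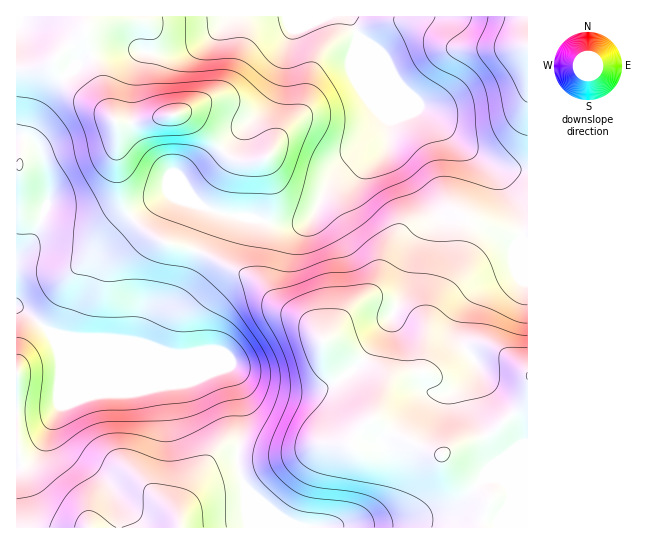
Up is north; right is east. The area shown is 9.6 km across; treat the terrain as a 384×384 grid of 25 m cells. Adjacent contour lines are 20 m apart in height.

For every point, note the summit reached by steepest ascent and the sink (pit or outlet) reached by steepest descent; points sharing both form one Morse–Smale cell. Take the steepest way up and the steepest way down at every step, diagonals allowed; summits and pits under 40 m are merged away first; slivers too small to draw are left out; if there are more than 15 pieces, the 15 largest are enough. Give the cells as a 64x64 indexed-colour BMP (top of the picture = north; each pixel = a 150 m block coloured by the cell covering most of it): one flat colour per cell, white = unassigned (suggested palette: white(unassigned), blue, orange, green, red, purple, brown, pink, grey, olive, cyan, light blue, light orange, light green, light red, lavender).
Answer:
<image width="64" height="64" href="data:image/bmp;base64,Qk12CAAAAAAAAHYAAAAoAAAAQAAAAEAAAAABAAQAAAAAAAAIAAATCwAAEwsAABAAAAAAAAAA////ALR3HwAOf/8ALKAsACgn1gC9Z5QAS1aMAMJ34wB/f38AIr28AM++FwDox64AeLv/AIrfmACWmP8A1bDFADMzMzMzMzMzMzM5mZmZkRERERERERERERERERERERERMzMzMzMzMzMzMzmZmZmREREREREREREREREREREREREzMzMzMzMzMzMzOZmZmZERERERERERERERERERERERETMzMzMzMzMzMzMzmZmZkRERERERERERERERERERERERMzMzMzMzMzMzMzM5mZmREREREREREREREREREREREREzMzMzMzMzMzMzMzM5mRERERERERERERERERERERERETMzMzMzMzMzMzMzMzMzERERERERERERERERERERERERMzMzMzMzMzMzMzMzMzNEQRERERERERERERERERERERF3MzMzMzMzMzMzMzMzM0RERBEREREREREREREREREREXdzMzMzMzMzMzMzMzMzRERERBERERERERERERERERERd3MzMzMzMzMzMzMzMzNERERERBERERERERERERERERF3dzMzMzMzMzMzMzMzM0REREREREQREREREREREREREXd3MzMzMzMzMzMzMzMzREREREREREERERERERERERERd3dzMzMzMzMzMzMzMzNERERERERERBERERERERERERF3d3MzMzMzMzMzMzMzM0RERERERERBEREREREREREREXd3czMzMzMzMzMzMzMzRERERERERBERERERERERERERd3dzMzMzMzMzMzMzMzNERERERERBERERERERERERERF3d3MzMzMzMzMzMzMzM0REREREREEREREREREREREREXd3czMzMzMzMzMzMzM0REREREREERERERERERERERERd3dzMzMzMzMzMzMzMzREREREREQRERERERERERERERF3d3MzMzMzMzMzMzMzREREREREQREREREREREREREREXd3czMzMzMzMzMzNERERERERERBERERERERERERERERd3dzMzMzMzM0RERERERERERERBERERERERERERERERF3d3MzMzM0REREREREREREREREEREREREREREREREREXd3VVREREREREREREREREREREQRERERERERERERERERd3VVVEREREREREREREREREREQRERERERERERERERERF3VVVUREREREREREREREREREEREREREREREREREREREVVVVVVEREREREREREREREREERERERERERERERERERERVVVVVURERERERERERERERBERERERERERERERERERERFVVVVVRERERERERERERERBEREREREREREREREREREREVVVVVVURERERERERERERBERERERERERERERERERERERVVVVVVRERERERERERERBERERERERERERERERERERERFVVVVVVEREREREREREQREREREREREREREREREREREREVVVVVVUREREREREREERERERERERERERERERERERERERhVVVVVVERERERERBERERERERERERERERERERERERERGIVVVVVVRERERBEREREREREREREREREREREREREREREYhVVVVVVUREQRERERERERERERERERERERERERERERERiIVVVVVVVEQRERERERERERERERERERERERERERERERGIhVVVVVVVQREREREREREiIiIREREREREREREREREREYiFVVVVVVUhERERERIiIiIiIiERERERERERERERERERiIhVVVVVUiIhERESIiIiIiIiIhERERERERERERERERGIiFVVVVVSIiIRIiIiIiIiIiIiEREREREREREREREREYiIVVVVVVIiIiIiIiIiIiIiIiIhERERERERERERERERiIhVVVVVUiIiIiIiIiIiIiIiIiERERERERERERERERGIiFVVVVVSIiIiIiIiIiIiIiIiIhEREREREREREREREYiFVVVVVVIiIiIiIiIiIiIiIiIiIREREREREREREWZmiIVVVVVVUiIiIiIiIiIiIiIiIiIiERERERERERFmZmaIhVVVVVVSIiIiIiIiIiIiIiIiIiIiERERERERZmZmZohVVVVVVVIiIiIiIiIiIiIiIiIiIiIiERERERZmZmZmVVVVVVVVUiIiIiIiIiIiIiIiIiIiIiIhERERZmZmZmZVVVVVVVVSIiIiIiIiIiIiIiIiIiIiIiERERZmZmZmZlVVVVVVVSIiIiIiIiIiIiIiIiIiIiIiERERZmZmZmZmVVVVVVUiIiIiIiIiIiIiIiIiIiIiIiIRERZmZmZmZmZVVVVVUiIiIiIiIiIiIiIiIiIiIiIiIhERZmZmZmZmZlVVVVUiIiIiIiIiIiIiIiIiIiIiIiIhERZmZmZmZmZmVVVVUiIiIiIiIiIiIiIiIiIiIiIiIiERZmZmZmZmZmZVVVUiIiIiIiIiIiIiIiIiIiIiIiIiERZmZmZmZmZmZiIlUiIiIiIiIiIiIiIiIiIiIiIiIiIRFmZmZmZmZmZmIiIiIiIiIiIiIiIiIiIiIiIiIiIiIhFmZmZmZmZmZmYiIiIiIiIiIiIiIiIiIiIiIiIiIiIhFmZmZmZmZmZmZiIiIiIiIiIiIiIiIiIiIiIiIiIiIiFmZmZmZmZmZmZmIiIiIiIiIiIiIiIiIiIiIiIiIiIiJmZmZmZmZmZmZmYiIiIiIiIiIiIiIiIiIiIiIiIiIiJmZmZmZmZmZmZmZiIiIiIiIiIiIiIiIiIiIiIiIiIiImZmZmZmZmZmZmZm"/>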